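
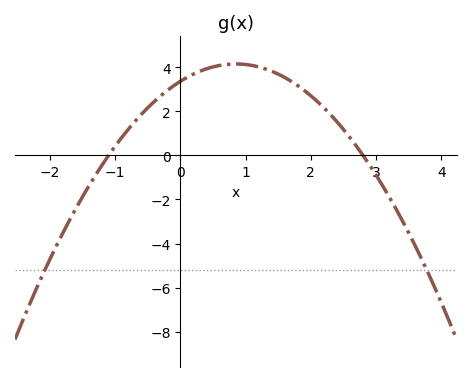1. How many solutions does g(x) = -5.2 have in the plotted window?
2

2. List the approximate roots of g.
-1.1, 2.8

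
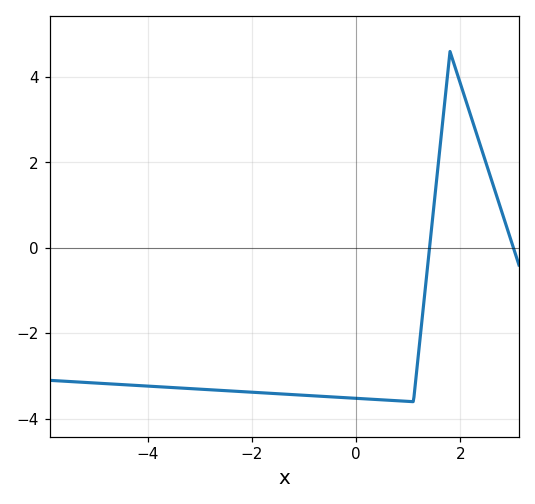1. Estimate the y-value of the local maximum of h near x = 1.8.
4.6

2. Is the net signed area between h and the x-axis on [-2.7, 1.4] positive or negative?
negative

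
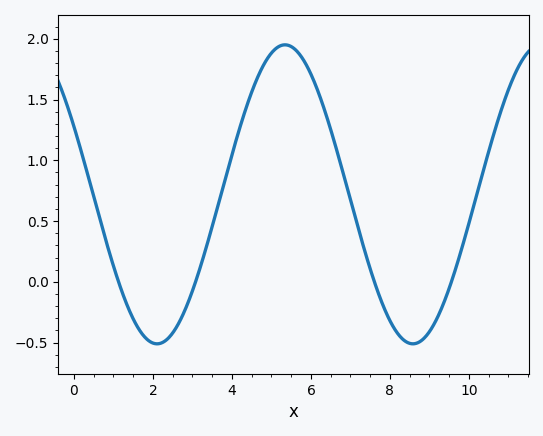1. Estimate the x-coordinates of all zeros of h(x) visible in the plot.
1.2, 3, 7.6, 9.6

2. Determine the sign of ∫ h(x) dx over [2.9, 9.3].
positive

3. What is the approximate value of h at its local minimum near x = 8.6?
-0.5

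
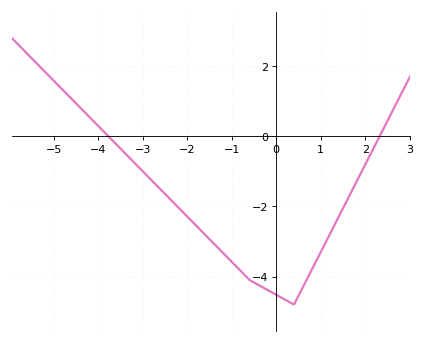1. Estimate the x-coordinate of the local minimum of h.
0.4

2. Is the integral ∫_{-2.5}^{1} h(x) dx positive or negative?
negative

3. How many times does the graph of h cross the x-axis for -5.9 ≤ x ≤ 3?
2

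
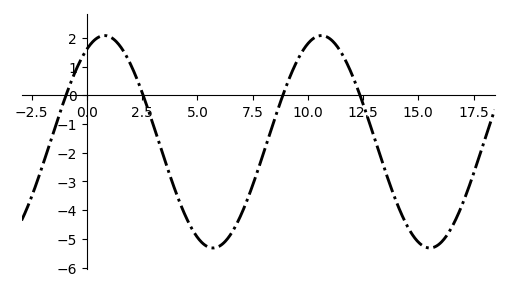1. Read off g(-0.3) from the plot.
1.21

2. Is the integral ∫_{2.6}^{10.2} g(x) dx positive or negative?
negative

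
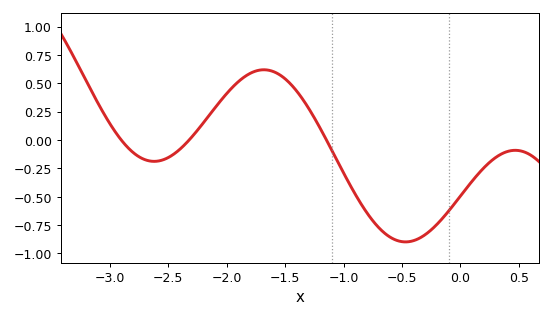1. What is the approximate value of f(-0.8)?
-0.65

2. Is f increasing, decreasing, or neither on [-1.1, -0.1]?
neither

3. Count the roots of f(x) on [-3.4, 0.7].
3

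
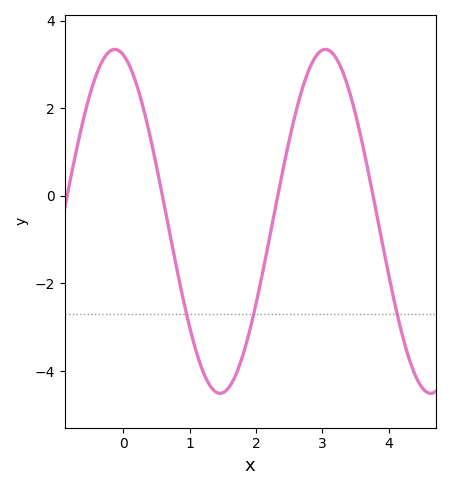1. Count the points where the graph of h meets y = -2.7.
3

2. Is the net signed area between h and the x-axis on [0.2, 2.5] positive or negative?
negative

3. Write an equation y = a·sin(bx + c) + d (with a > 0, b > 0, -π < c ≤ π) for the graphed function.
y = 3.93sin(2x + 1.8) - 0.58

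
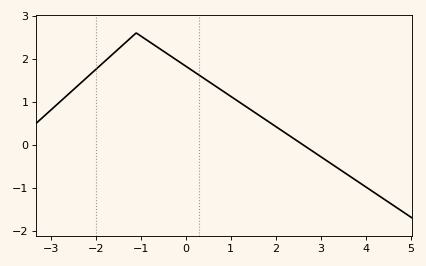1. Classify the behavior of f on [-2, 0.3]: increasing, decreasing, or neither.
neither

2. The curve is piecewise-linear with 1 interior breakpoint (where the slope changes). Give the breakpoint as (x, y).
(-1.1, 2.6)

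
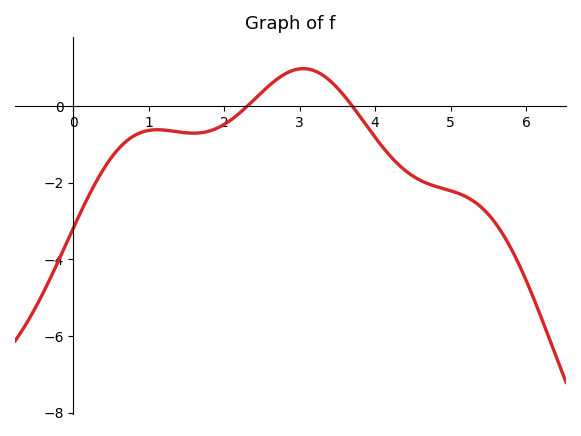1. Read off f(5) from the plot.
-2.21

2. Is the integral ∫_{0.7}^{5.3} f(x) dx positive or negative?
negative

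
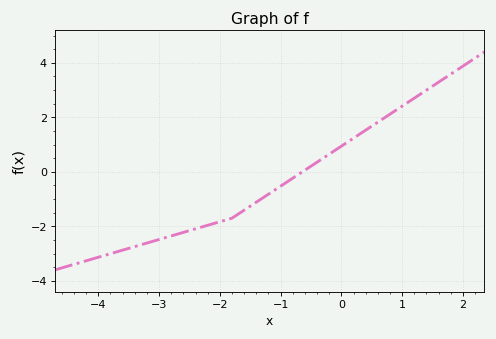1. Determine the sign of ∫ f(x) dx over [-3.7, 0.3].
negative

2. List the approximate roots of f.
-0.6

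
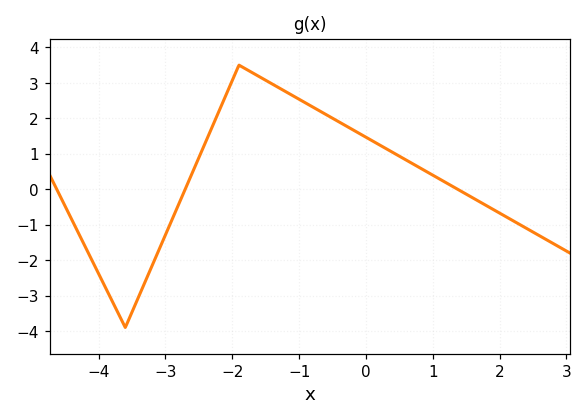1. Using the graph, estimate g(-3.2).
-2.2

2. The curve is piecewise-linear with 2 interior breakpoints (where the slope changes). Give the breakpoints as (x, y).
(-3.6, -3.9); (-1.9, 3.5)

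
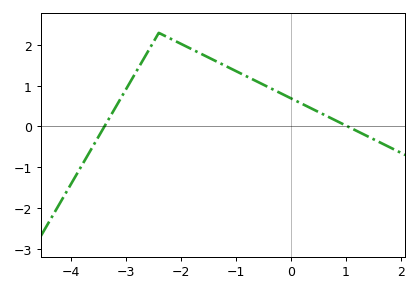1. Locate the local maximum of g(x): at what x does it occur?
-2.4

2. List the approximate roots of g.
-3.39, 1.04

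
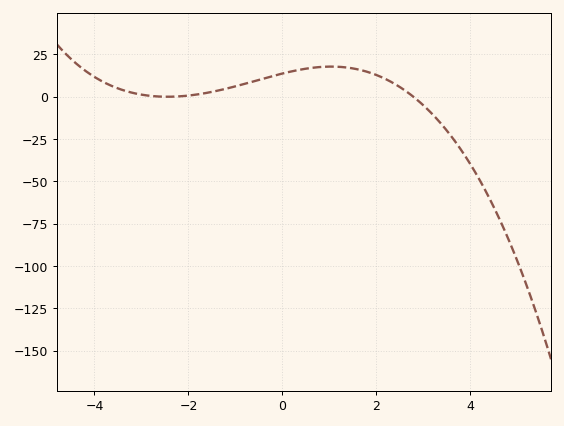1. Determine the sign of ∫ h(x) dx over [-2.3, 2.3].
positive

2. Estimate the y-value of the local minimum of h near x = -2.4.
-0.091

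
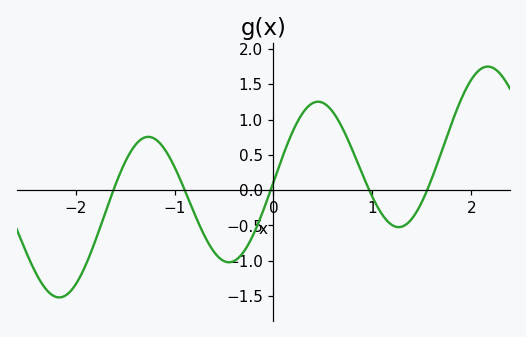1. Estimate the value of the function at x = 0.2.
0.849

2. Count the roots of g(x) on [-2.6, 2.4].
5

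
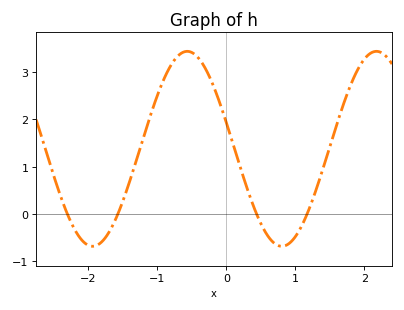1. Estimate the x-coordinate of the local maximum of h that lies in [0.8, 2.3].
2.2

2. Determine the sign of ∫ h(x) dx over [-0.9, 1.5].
positive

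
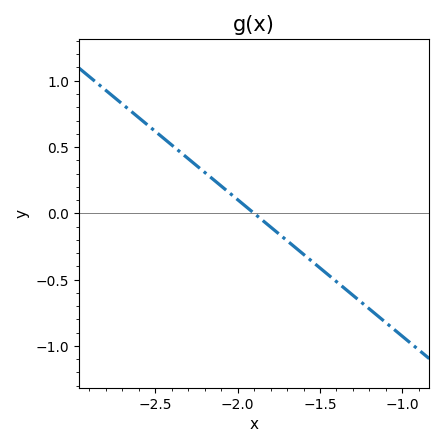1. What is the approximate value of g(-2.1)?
0.206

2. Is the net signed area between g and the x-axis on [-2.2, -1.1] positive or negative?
negative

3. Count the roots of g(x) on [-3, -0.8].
1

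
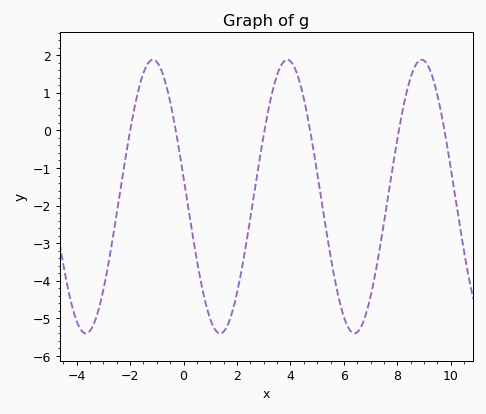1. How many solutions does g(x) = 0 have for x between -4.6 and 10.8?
6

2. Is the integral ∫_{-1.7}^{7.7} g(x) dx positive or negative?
negative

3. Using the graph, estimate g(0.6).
-3.8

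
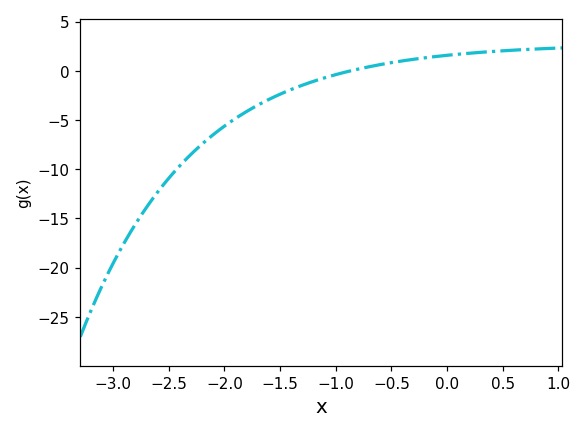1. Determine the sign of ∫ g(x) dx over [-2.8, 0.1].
negative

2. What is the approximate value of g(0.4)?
1.96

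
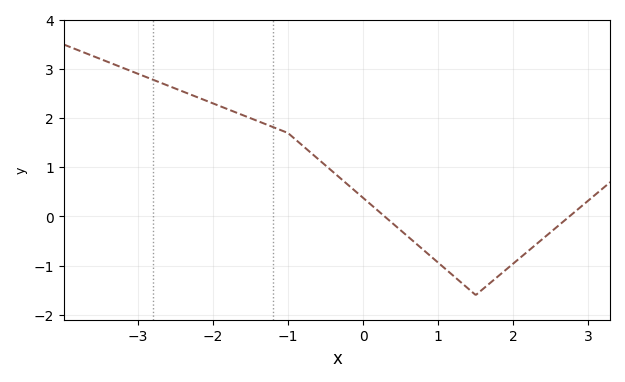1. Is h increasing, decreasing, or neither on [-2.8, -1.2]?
decreasing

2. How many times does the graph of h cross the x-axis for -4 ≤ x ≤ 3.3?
2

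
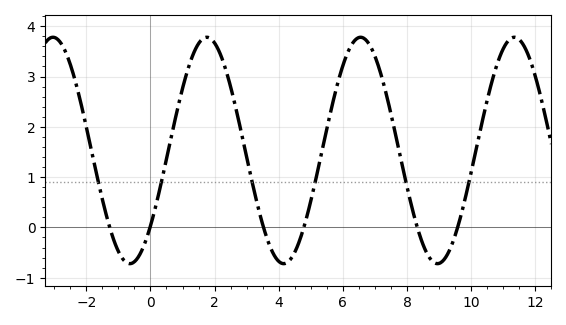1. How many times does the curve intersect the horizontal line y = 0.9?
6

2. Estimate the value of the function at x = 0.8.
2.2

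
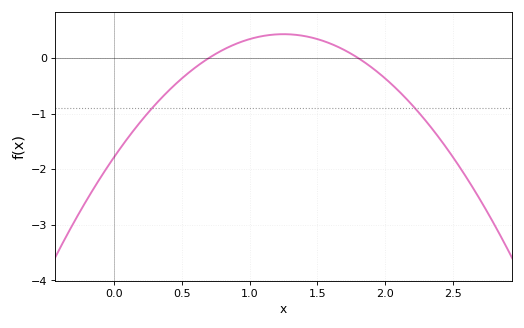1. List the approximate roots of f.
0.7, 1.8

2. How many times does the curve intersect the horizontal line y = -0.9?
2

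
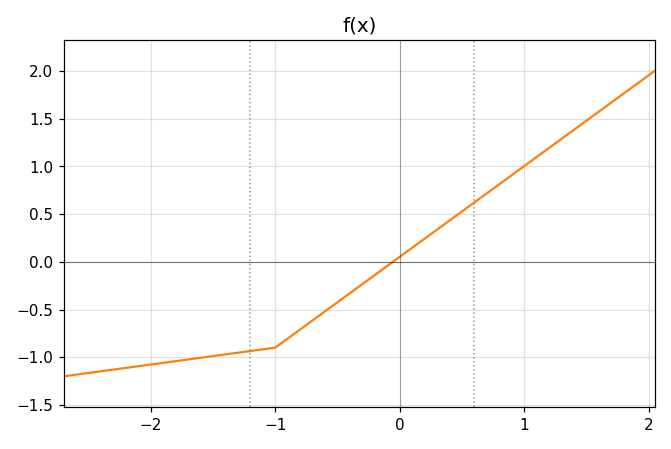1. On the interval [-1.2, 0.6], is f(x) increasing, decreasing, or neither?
increasing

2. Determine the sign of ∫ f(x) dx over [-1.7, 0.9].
negative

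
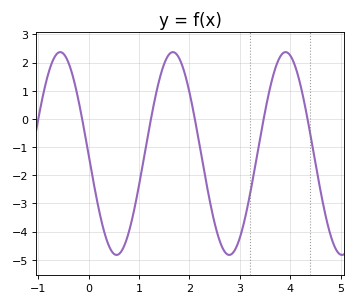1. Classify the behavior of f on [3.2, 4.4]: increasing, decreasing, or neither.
neither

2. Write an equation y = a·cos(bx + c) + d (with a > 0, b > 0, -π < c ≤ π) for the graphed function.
y = 3.6cos(2.8x + 1.6) - 1.23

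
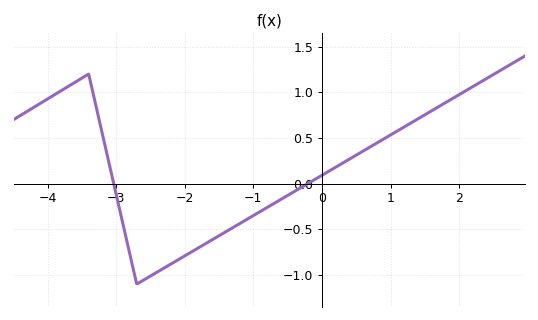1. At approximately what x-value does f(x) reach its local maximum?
-3.4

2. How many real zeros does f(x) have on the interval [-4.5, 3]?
2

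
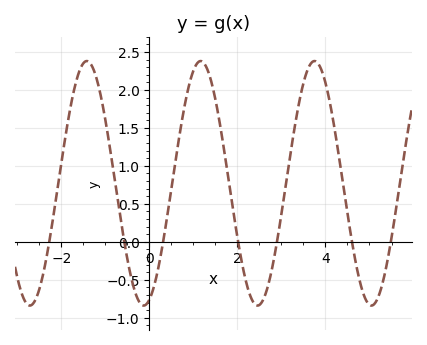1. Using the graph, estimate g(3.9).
2.3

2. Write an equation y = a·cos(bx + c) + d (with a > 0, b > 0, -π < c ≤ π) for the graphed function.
y = 1.61cos(2.4x - 2.8) + 0.77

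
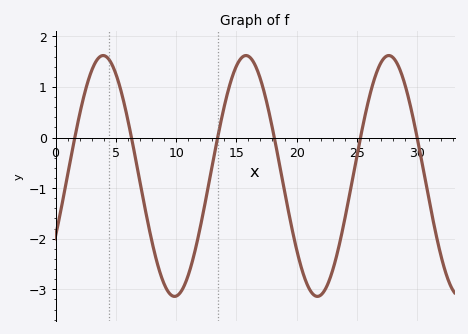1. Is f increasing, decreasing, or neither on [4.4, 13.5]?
neither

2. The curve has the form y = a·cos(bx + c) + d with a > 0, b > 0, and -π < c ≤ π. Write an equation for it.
y = 2.38cos(0.53x - 2.09) - 0.76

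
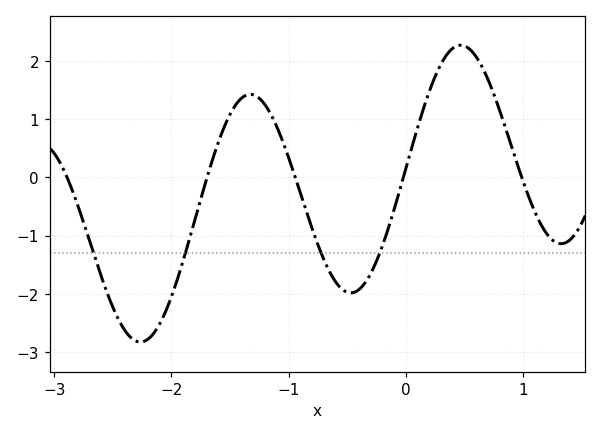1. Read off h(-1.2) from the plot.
1.24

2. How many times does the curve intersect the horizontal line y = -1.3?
4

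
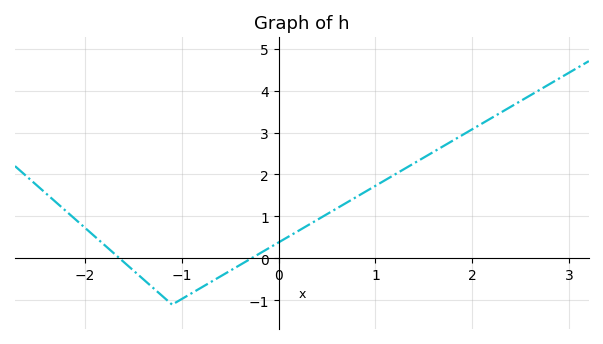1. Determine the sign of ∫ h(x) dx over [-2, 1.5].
positive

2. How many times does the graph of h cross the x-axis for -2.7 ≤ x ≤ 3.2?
2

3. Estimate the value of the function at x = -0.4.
-0.2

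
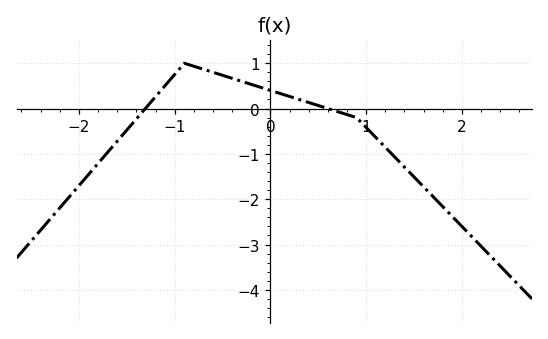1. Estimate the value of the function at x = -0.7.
0.867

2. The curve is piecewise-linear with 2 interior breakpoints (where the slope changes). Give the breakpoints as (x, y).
(-0.9, 1); (0.9, -0.2)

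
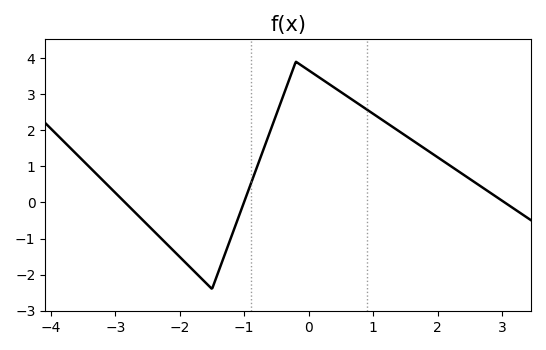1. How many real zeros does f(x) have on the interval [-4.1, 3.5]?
3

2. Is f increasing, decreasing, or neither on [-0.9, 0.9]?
neither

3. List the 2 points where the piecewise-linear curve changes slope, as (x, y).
(-1.5, -2.4); (-0.2, 3.9)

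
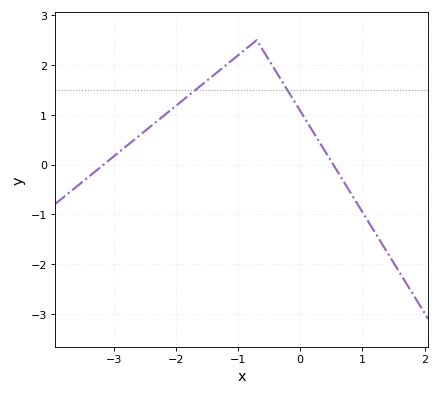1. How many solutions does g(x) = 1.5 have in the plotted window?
2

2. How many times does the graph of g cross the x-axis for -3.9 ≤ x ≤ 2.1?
2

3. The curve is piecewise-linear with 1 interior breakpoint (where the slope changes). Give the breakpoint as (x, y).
(-0.7, 2.5)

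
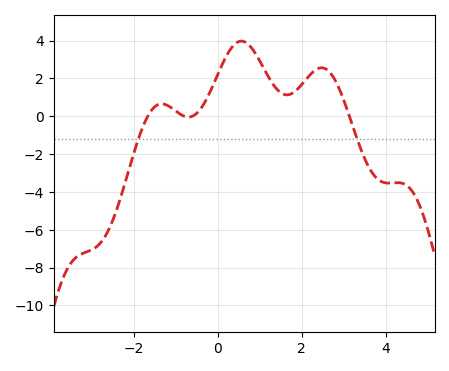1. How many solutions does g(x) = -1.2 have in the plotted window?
2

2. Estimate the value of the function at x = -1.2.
0.579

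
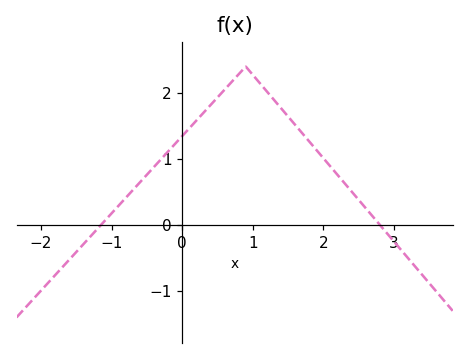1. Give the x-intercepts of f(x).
-1.2, 2.8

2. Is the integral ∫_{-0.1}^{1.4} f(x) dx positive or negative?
positive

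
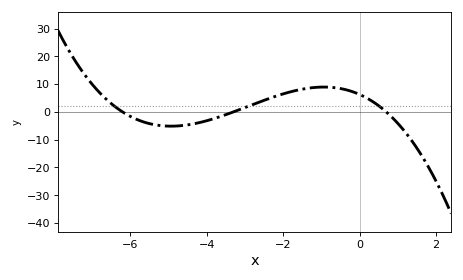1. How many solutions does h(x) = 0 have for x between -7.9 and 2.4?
3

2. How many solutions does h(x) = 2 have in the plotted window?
3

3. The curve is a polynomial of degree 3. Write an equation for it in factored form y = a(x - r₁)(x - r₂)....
y = -0.44(x + 6.2)(x + 3.3)(x - 0.7)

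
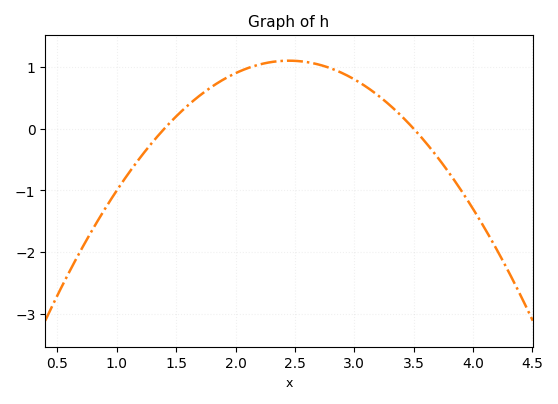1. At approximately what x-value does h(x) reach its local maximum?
2.4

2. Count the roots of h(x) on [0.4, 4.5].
2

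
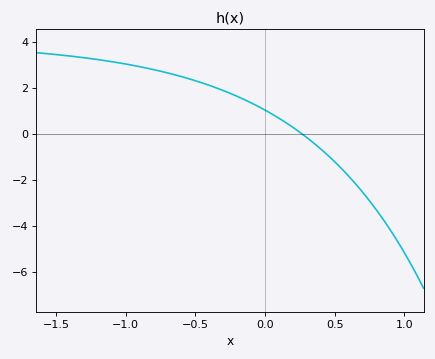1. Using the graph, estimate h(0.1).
0.6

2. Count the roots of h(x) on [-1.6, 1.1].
1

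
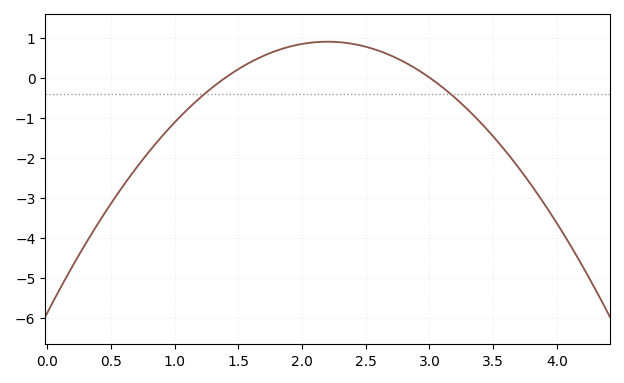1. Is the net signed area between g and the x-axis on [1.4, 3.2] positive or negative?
positive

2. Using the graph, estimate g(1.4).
0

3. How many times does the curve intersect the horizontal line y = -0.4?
2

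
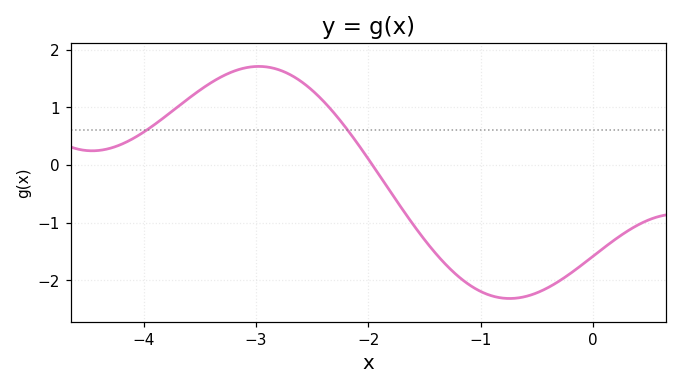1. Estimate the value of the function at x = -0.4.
-2.13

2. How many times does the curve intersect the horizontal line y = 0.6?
2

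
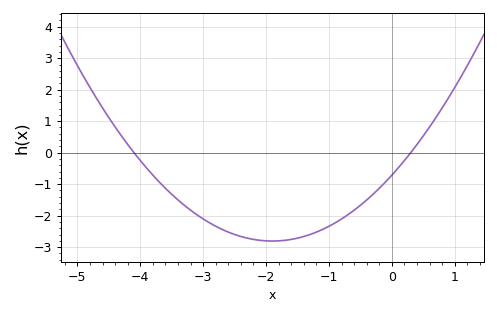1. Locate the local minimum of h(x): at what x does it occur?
-1.9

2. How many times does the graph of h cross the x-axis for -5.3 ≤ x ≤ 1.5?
2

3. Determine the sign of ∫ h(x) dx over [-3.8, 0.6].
negative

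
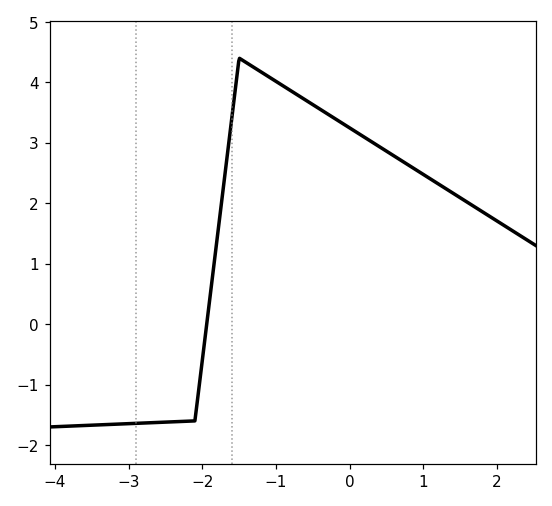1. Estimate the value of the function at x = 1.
2.48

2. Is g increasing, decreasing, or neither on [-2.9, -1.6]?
increasing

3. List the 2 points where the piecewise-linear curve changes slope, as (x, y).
(-2.1, -1.6); (-1.5, 4.4)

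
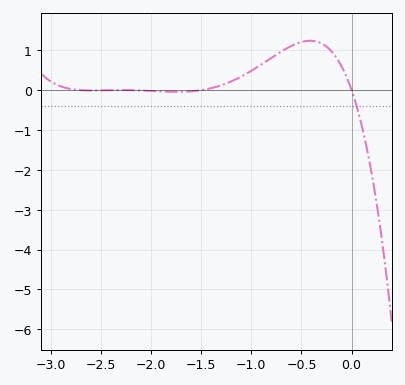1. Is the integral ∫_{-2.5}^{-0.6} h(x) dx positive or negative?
positive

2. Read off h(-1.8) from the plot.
0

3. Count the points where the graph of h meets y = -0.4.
1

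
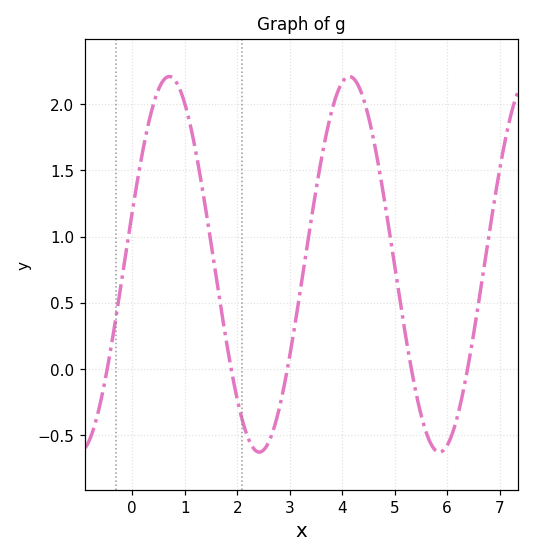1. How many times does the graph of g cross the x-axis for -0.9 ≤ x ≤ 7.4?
5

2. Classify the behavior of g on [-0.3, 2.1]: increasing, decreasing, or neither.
neither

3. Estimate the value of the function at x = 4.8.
1.3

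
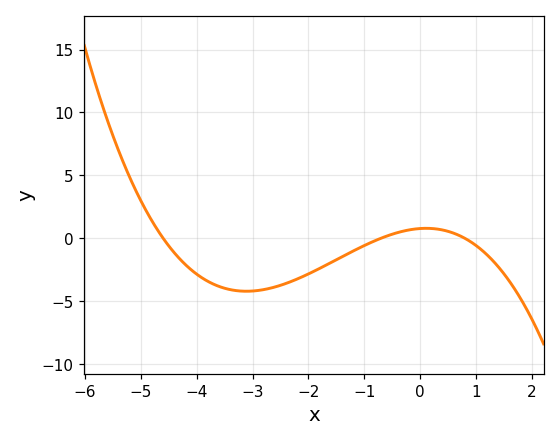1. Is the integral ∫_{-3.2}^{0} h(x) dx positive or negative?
negative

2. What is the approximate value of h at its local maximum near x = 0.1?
0.79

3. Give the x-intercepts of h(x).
-4.6, -0.7, 0.8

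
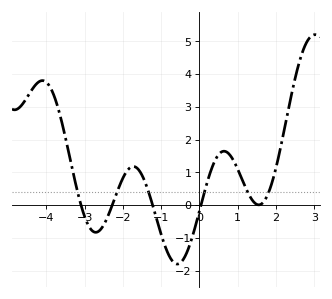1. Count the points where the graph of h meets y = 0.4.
6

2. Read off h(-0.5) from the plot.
-1.8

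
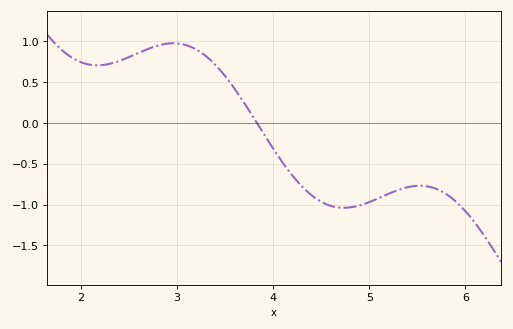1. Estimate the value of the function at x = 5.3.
-0.821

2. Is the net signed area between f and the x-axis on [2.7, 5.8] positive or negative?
negative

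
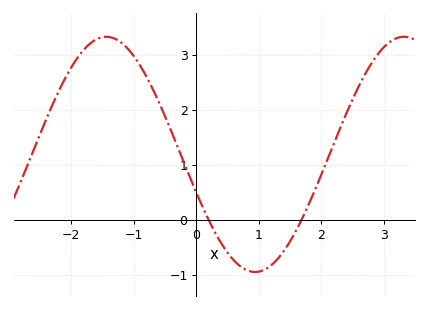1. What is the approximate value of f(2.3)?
1.7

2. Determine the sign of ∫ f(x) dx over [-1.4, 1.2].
positive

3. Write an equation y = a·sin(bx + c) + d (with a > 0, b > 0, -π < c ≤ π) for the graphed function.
y = 2.14sin(1.3x - 2.8) + 1.19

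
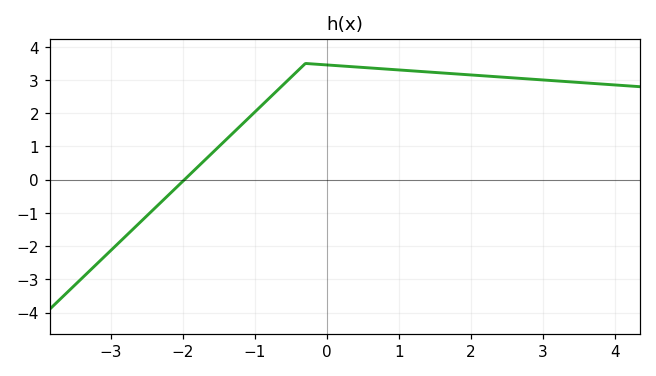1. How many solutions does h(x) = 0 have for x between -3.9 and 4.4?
1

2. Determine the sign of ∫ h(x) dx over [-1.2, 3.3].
positive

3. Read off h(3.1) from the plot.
2.99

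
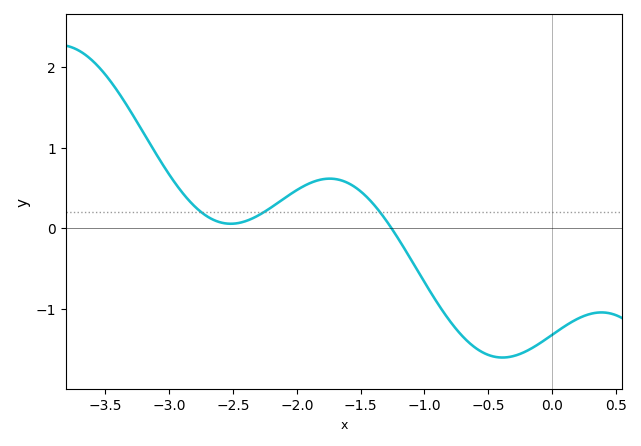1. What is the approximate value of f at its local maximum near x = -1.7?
0.6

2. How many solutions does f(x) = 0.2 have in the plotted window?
3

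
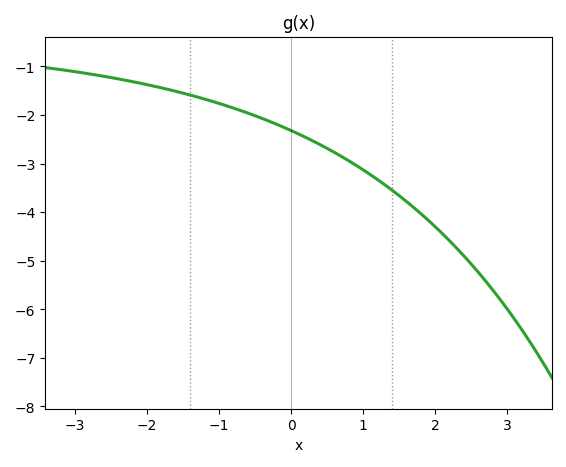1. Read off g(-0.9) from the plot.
-1.81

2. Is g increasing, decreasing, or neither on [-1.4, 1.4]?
decreasing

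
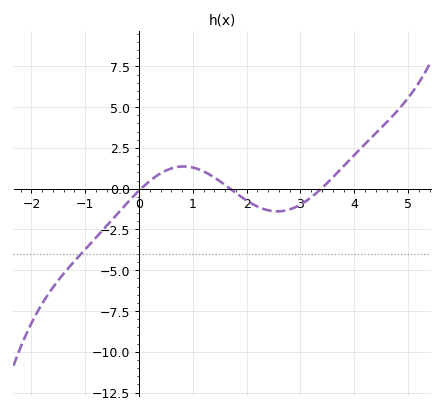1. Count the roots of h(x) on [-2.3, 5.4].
3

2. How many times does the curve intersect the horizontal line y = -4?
1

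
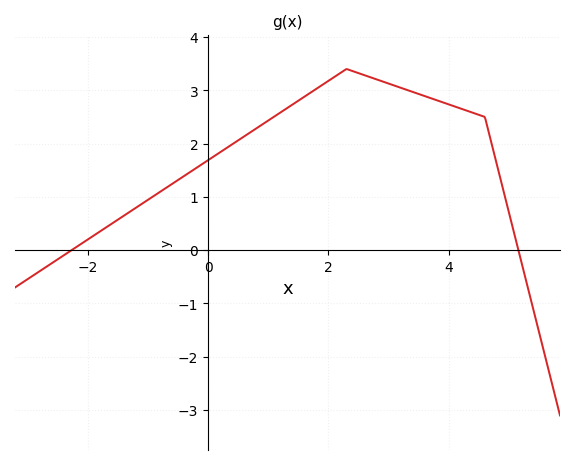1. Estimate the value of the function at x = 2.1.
3.3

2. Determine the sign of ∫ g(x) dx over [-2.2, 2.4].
positive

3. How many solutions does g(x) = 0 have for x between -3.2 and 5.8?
2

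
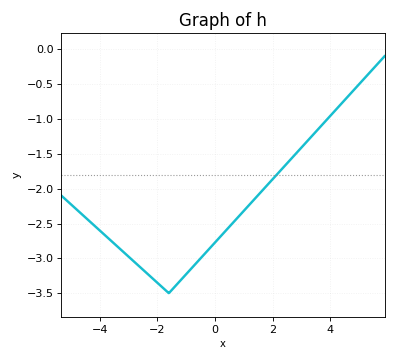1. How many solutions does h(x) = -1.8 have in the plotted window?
1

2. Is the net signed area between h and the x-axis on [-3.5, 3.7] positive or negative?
negative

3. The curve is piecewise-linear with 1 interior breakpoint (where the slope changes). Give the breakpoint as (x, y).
(-1.6, -3.5)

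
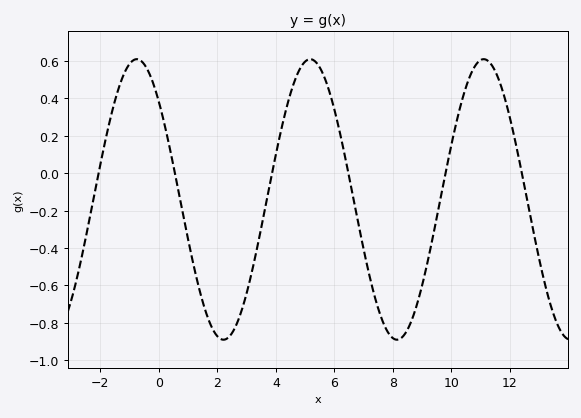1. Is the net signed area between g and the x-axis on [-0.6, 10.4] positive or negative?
negative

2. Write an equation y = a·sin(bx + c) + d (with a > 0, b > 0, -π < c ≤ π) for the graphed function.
y = 0.75sin(1.1x + 2.4) - 0.14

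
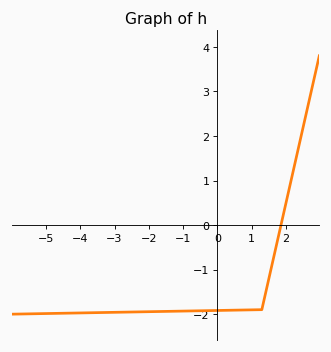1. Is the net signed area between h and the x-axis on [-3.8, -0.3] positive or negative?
negative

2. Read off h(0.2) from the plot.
-1.92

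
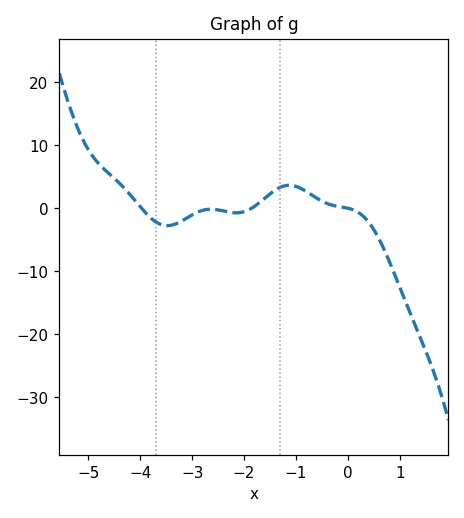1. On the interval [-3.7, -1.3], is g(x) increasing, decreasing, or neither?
neither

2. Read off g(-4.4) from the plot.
3.95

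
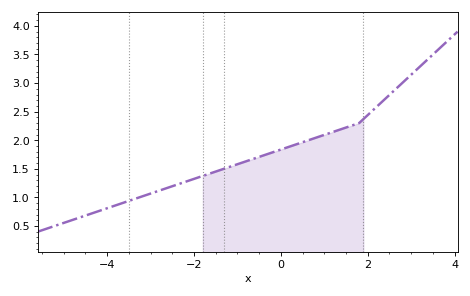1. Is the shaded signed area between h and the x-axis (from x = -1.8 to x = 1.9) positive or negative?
positive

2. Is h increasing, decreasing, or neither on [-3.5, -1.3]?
increasing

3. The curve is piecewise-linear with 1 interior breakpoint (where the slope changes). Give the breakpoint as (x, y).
(1.8, 2.3)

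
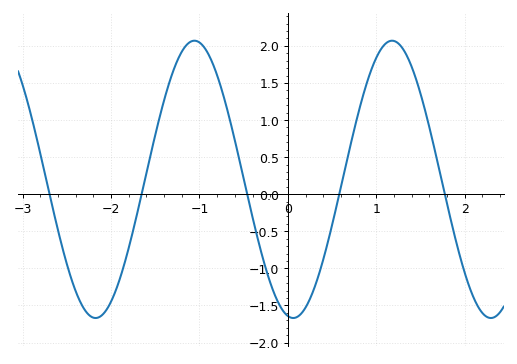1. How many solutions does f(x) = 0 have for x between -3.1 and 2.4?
5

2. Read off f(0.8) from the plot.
1.11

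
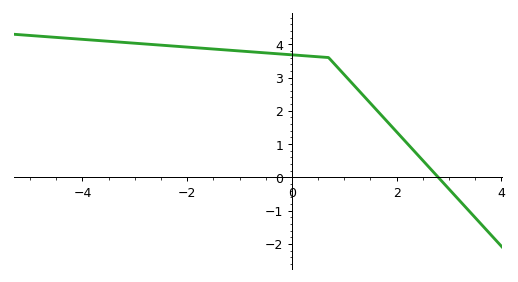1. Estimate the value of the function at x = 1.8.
1.71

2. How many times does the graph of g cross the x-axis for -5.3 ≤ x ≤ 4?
1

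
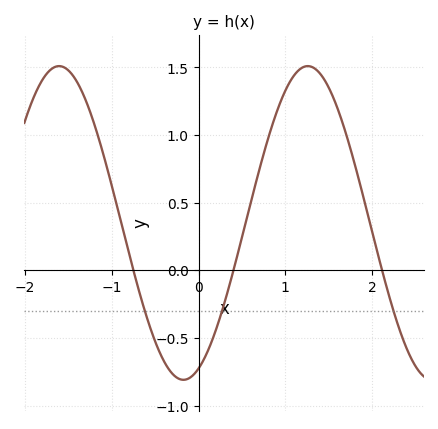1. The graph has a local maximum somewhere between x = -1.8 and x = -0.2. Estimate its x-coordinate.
-1.61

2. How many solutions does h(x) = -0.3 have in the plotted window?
3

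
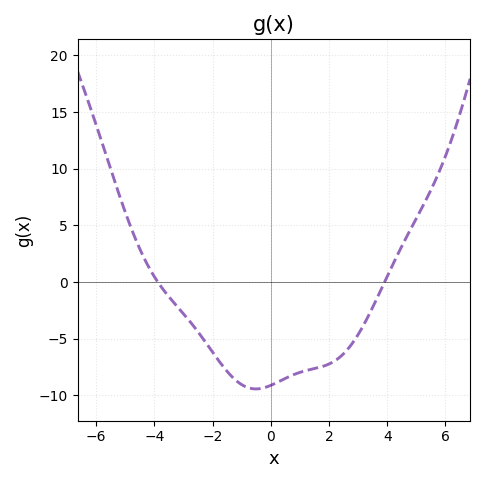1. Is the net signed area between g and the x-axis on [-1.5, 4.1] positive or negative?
negative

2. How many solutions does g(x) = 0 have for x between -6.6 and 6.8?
2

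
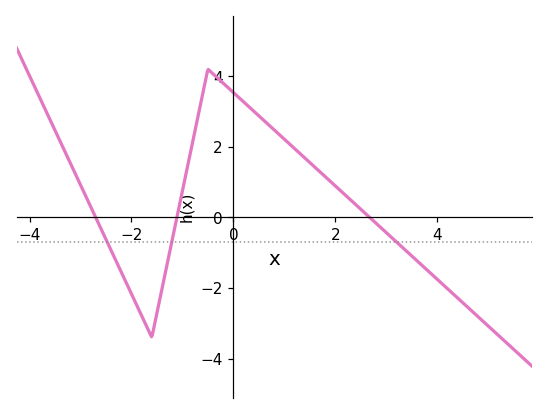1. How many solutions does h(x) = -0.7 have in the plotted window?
3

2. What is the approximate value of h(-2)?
-2.2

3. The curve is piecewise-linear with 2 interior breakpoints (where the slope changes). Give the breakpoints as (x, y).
(-1.6, -3.4); (-0.5, 4.2)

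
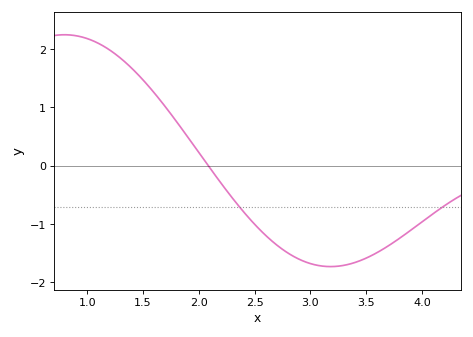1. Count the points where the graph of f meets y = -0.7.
2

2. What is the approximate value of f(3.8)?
-1.24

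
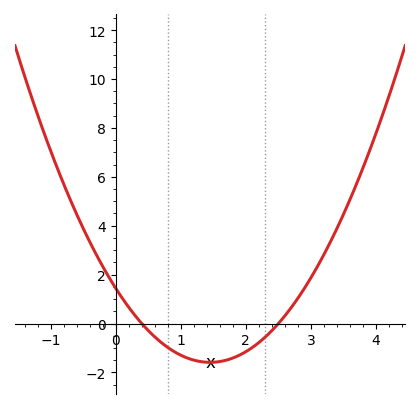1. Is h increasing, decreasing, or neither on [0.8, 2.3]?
neither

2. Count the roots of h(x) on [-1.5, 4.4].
2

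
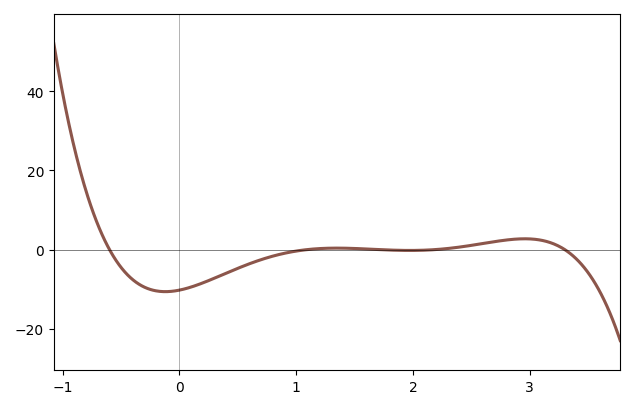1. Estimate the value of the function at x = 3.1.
2.35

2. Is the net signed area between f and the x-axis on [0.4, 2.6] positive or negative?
negative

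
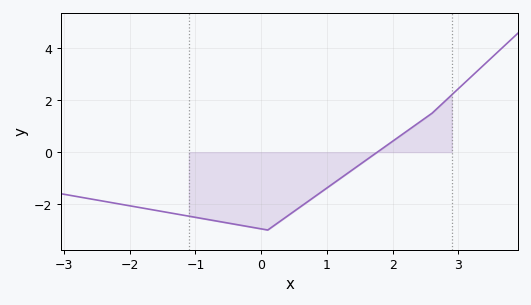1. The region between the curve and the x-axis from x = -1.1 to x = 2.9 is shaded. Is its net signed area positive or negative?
negative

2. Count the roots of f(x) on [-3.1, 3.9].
1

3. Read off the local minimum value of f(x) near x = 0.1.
-3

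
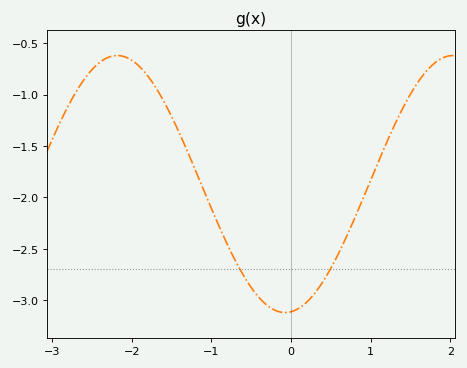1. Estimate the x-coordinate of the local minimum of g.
-0.074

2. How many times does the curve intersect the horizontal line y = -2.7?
2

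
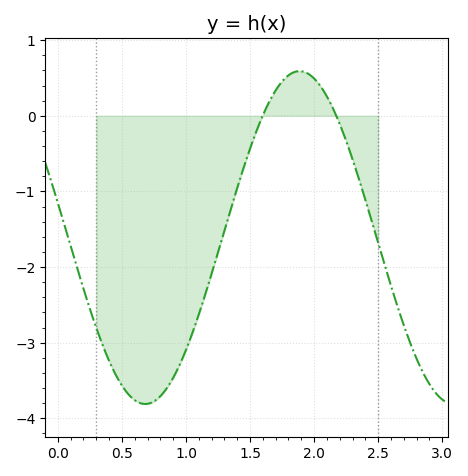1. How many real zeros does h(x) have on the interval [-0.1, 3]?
2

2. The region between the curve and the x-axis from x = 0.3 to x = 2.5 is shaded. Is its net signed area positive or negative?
negative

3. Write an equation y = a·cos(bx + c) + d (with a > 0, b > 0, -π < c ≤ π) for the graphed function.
y = 2.2cos(2.61x + 1.36) - 1.61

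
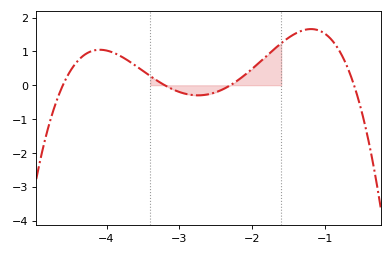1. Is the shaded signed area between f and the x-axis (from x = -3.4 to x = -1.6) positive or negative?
positive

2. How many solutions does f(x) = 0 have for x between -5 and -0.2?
4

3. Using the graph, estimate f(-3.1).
-0.111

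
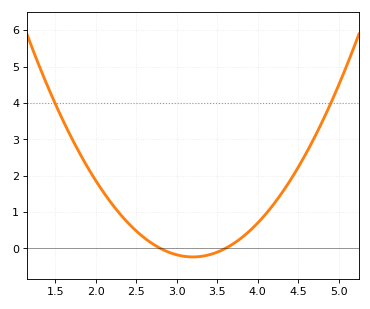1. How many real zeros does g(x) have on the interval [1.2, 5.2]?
2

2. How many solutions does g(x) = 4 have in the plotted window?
2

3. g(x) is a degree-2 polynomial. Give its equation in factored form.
y = 1.46(x - 2.8)(x - 3.6)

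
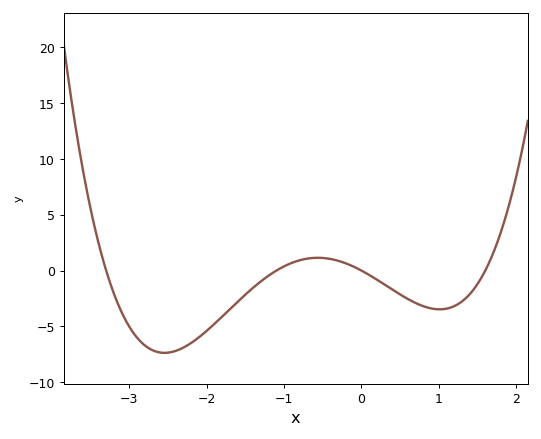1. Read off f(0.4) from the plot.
-1.7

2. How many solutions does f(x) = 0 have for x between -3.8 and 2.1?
4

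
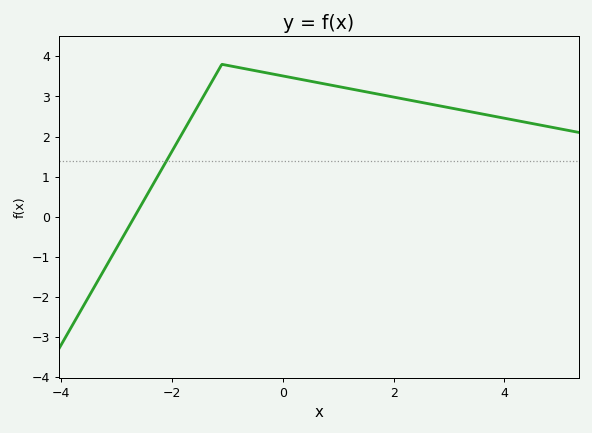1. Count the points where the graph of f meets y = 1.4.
1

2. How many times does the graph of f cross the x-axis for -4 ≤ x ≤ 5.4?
1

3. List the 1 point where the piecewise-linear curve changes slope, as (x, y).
(-1.1, 3.8)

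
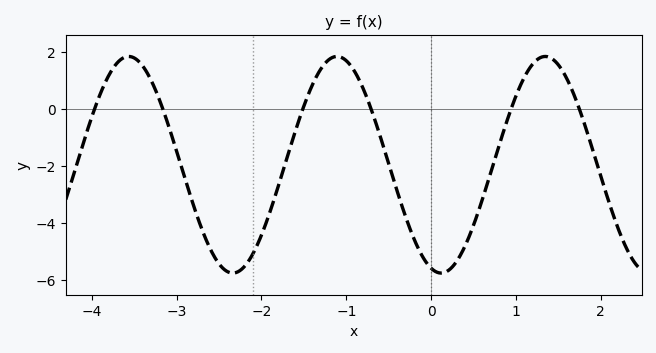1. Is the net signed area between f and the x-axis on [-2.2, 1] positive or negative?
negative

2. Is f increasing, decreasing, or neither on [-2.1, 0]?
neither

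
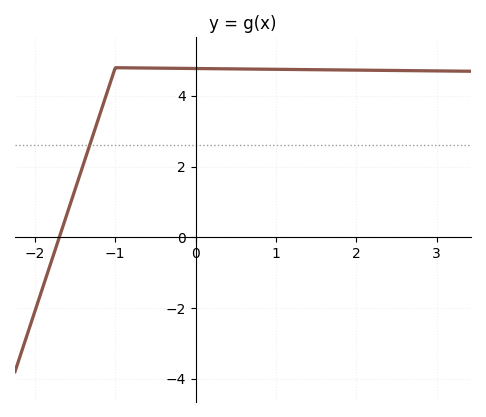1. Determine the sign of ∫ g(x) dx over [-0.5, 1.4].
positive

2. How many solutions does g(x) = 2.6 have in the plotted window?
1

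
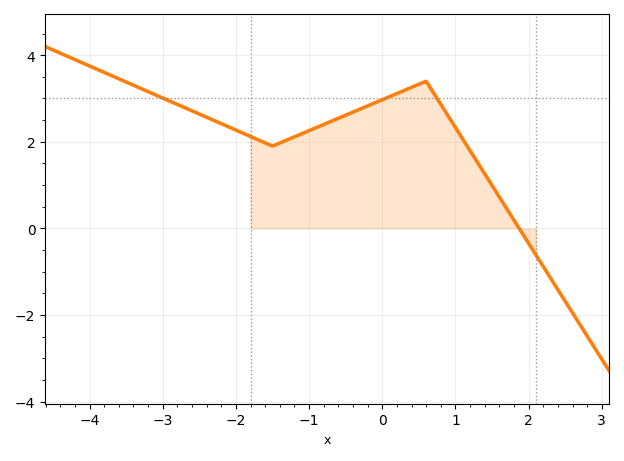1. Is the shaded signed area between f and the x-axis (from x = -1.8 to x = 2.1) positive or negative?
positive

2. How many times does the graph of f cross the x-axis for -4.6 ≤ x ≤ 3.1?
1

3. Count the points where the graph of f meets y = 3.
3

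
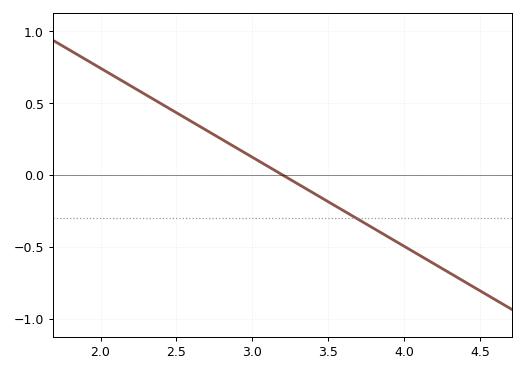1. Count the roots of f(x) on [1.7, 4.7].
1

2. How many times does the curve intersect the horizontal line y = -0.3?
1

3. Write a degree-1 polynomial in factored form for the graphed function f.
y = -0.62(x - 3.2)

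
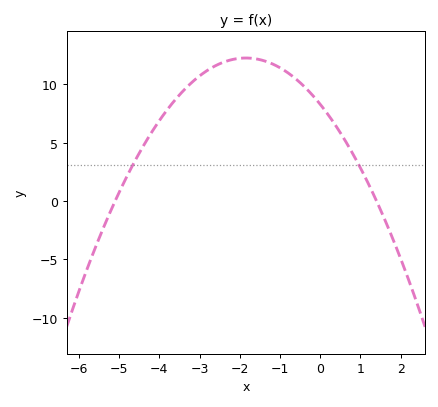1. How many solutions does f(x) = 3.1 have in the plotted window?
2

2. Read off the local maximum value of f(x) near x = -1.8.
12.3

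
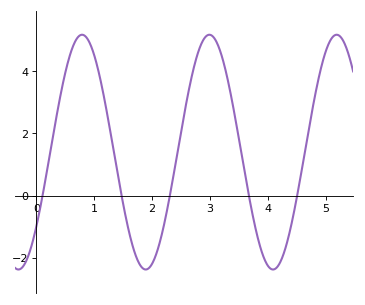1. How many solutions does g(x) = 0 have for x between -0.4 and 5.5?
5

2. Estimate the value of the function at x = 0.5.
3.95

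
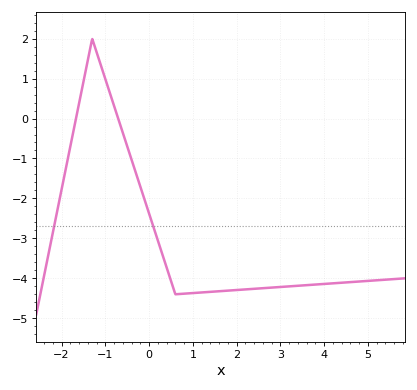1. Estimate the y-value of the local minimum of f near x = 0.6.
-4.4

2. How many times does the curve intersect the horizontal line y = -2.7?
2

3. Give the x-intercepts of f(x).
-1.6, -0.8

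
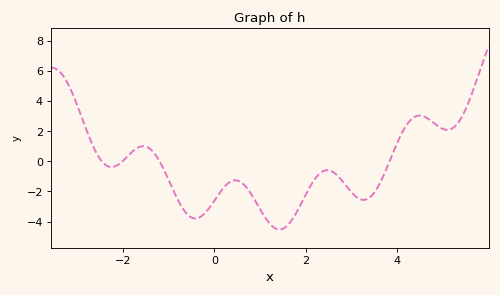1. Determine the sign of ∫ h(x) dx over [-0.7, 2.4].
negative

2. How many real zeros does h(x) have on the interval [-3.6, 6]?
4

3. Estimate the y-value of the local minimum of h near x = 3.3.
-2.56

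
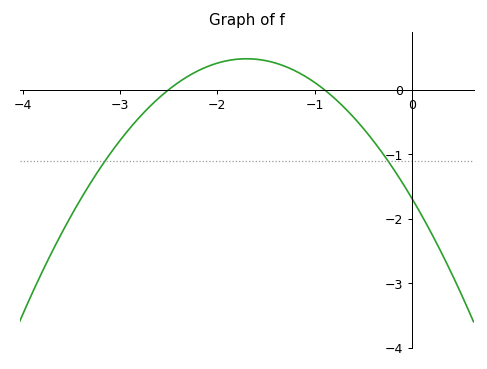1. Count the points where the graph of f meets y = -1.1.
2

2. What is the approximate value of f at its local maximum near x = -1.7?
0.5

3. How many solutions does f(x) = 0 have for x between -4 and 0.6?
2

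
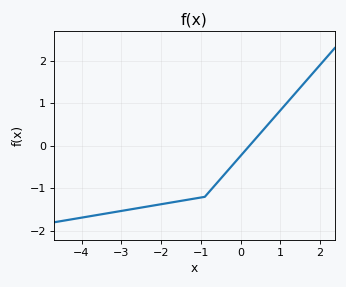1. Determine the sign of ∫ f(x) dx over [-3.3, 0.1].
negative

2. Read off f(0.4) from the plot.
0.192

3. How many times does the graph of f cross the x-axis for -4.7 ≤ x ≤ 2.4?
1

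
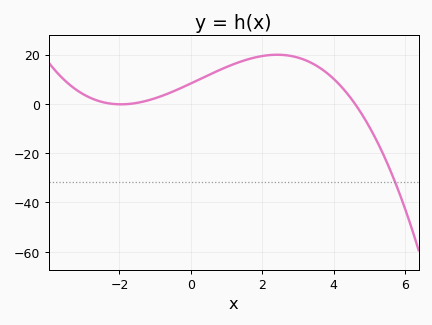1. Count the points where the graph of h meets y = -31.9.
1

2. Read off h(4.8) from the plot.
-4.37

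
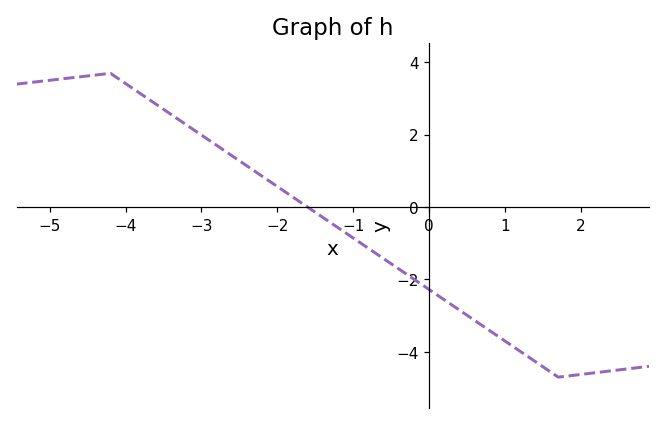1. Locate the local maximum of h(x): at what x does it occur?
-4.2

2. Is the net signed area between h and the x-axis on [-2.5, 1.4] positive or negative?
negative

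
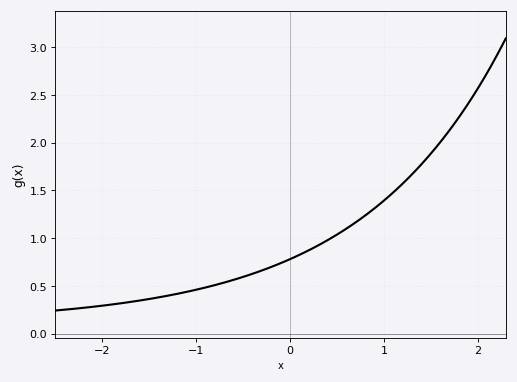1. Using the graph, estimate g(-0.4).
0.627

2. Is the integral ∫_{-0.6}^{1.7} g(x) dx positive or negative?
positive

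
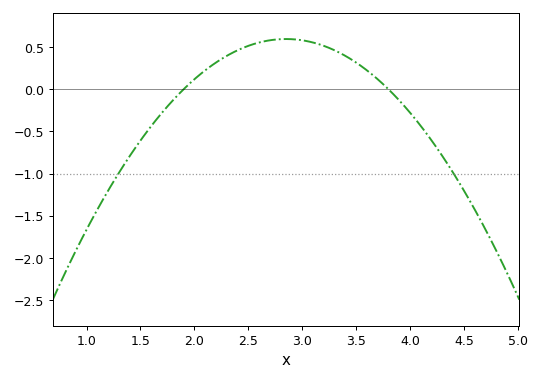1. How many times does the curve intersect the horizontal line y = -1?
2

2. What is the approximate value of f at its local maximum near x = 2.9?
0.596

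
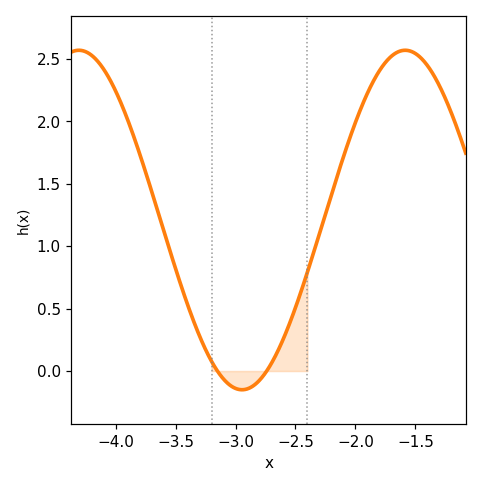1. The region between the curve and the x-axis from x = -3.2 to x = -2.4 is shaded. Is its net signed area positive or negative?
positive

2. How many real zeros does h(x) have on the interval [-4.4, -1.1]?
2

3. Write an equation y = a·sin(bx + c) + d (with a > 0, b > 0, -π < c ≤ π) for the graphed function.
y = 1.36sin(2.31x - 1.05) + 1.21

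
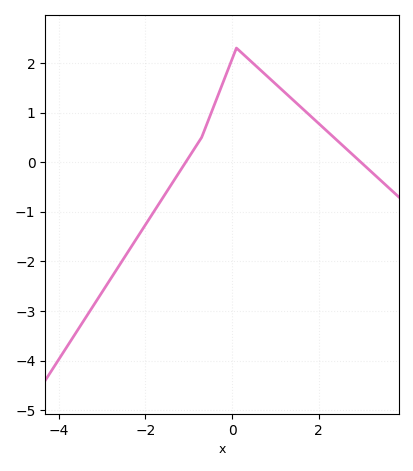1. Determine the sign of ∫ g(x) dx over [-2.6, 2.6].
positive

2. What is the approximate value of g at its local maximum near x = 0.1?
2.3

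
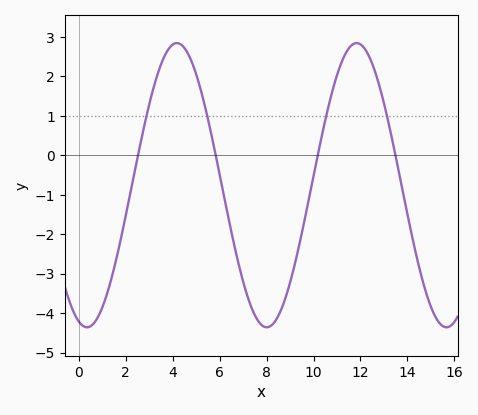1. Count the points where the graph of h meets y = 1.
4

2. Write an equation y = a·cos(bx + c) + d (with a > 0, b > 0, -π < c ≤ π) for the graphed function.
y = 3.6cos(0.82x + 2.86) - 0.76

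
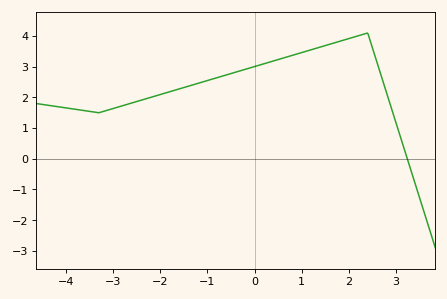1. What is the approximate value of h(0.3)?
3.14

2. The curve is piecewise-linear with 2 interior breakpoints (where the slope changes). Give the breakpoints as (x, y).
(-3.3, 1.5); (2.4, 4.1)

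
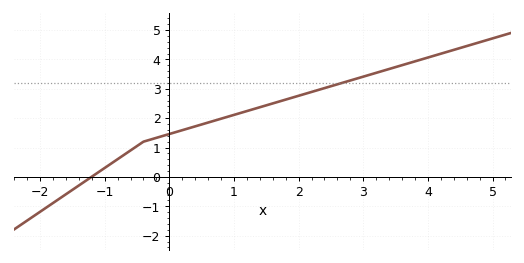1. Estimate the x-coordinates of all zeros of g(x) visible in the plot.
-1.2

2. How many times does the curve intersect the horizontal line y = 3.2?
1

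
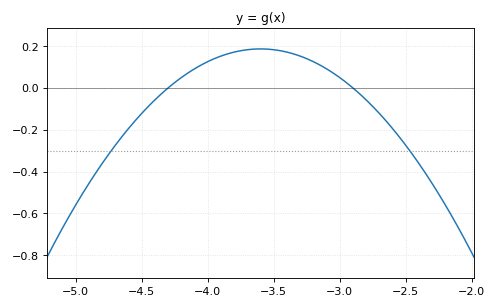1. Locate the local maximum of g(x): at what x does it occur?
-3.6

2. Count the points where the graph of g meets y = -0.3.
2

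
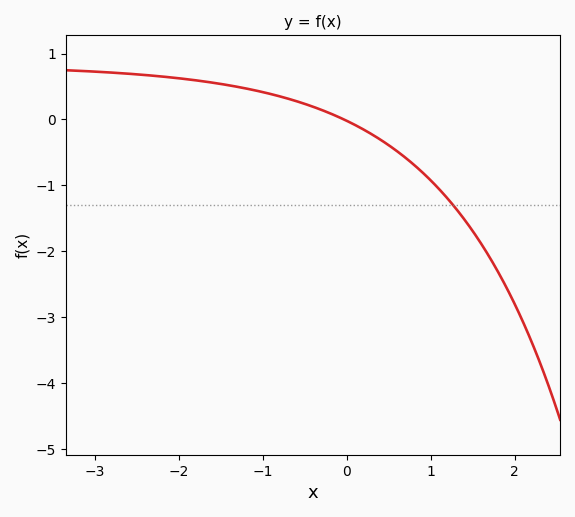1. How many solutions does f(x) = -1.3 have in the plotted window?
1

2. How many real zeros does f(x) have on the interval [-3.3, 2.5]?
1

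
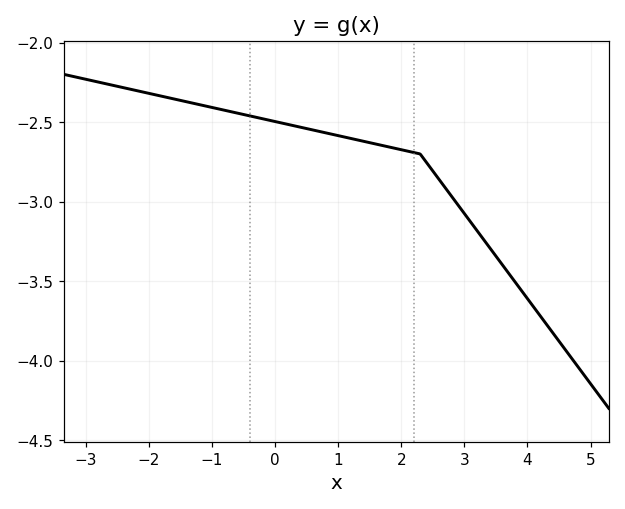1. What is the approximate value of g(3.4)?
-3.3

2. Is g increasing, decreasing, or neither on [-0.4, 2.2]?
decreasing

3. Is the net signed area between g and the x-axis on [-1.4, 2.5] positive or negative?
negative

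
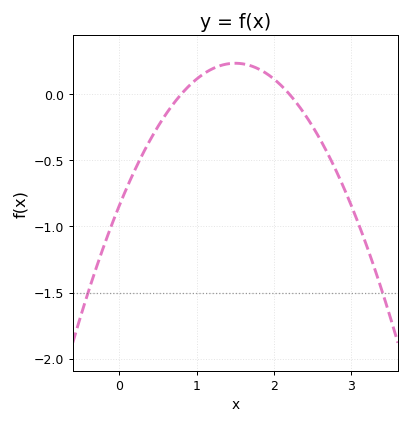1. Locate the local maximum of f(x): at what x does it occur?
1.5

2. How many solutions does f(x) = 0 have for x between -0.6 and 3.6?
2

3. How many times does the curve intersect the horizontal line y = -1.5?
2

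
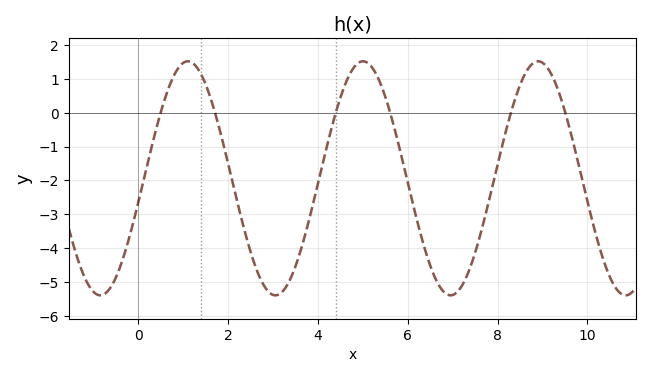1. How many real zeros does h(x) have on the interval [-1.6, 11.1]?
6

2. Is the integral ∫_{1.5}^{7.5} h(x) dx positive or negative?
negative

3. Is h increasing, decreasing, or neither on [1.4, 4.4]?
neither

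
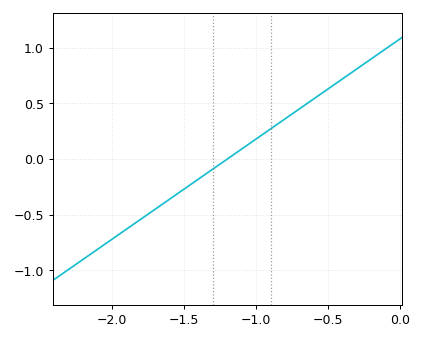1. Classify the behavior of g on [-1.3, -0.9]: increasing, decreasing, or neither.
increasing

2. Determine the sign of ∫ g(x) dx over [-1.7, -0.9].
negative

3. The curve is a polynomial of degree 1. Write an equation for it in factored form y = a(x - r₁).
y = 0.9(x + 1.2)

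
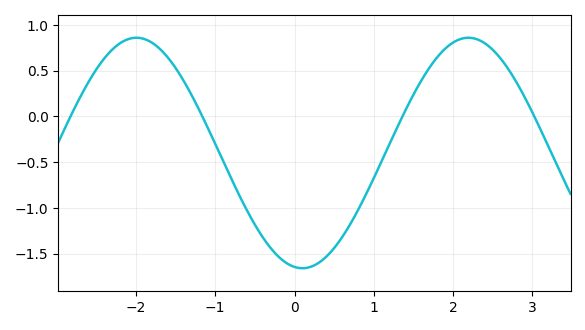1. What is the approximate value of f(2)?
0.807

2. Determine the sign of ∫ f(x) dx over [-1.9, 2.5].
negative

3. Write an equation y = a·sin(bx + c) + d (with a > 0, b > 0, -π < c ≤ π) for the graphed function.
y = 1.26sin(1.5x - 1.72) - 0.4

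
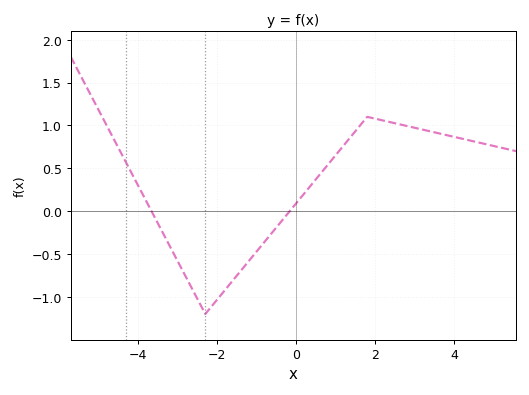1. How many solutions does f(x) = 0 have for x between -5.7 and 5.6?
2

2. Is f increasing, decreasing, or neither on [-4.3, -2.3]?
decreasing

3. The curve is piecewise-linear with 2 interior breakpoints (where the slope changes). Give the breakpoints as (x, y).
(-2.3, -1.2); (1.8, 1.1)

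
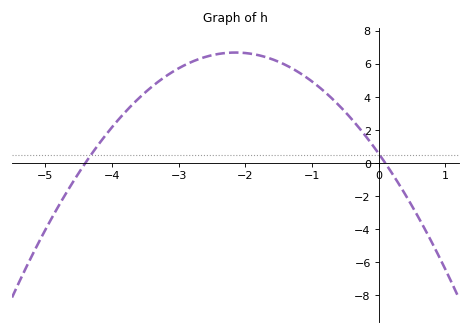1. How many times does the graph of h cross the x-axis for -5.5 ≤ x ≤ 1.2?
2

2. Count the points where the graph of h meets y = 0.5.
2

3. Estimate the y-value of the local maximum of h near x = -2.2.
6.6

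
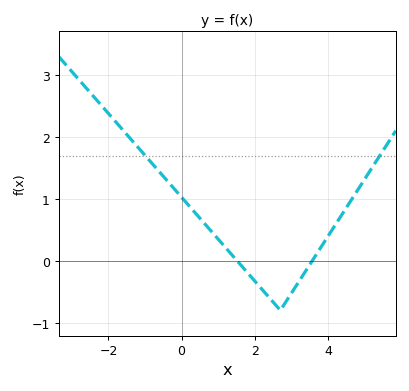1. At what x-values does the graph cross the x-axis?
1.52, 3.57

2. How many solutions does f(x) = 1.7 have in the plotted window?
2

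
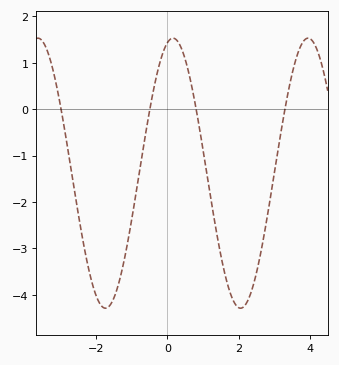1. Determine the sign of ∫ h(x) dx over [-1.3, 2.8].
negative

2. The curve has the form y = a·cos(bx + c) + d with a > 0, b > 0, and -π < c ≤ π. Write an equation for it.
y = 2.91cos(1.7x - 0.26) - 1.38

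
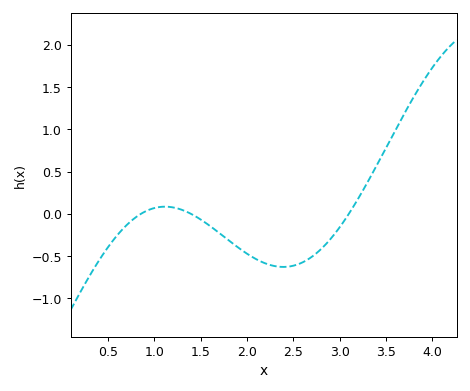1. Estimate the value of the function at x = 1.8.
-0.31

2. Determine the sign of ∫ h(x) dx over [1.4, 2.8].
negative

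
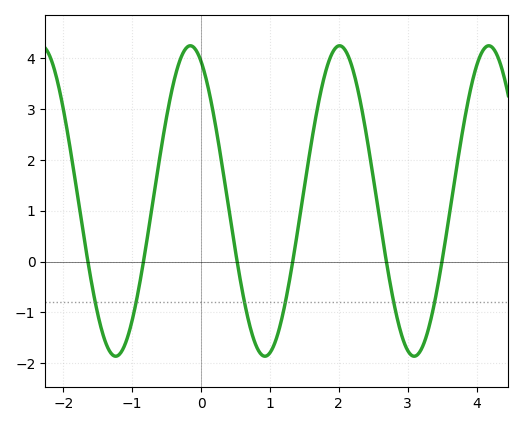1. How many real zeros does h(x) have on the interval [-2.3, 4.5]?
6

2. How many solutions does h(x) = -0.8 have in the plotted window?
6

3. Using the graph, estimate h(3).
-1.75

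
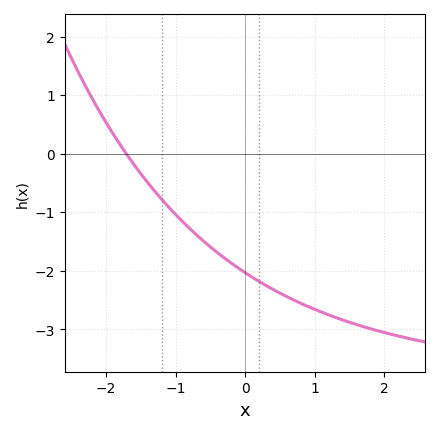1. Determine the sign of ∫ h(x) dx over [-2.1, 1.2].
negative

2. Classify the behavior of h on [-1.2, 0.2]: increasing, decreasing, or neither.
decreasing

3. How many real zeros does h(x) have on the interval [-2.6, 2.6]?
1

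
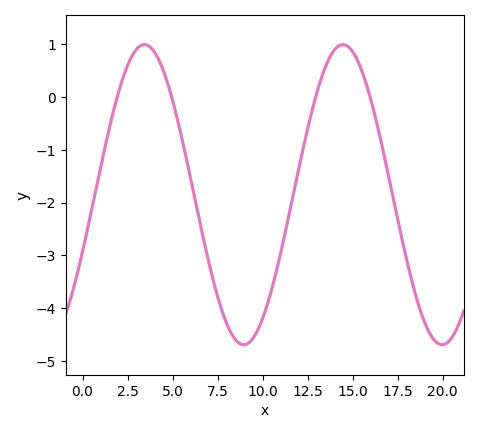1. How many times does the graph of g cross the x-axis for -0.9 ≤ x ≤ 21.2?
4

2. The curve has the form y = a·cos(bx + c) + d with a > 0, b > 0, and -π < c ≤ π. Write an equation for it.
y = 2.84cos(0.57x - 1.96) - 1.85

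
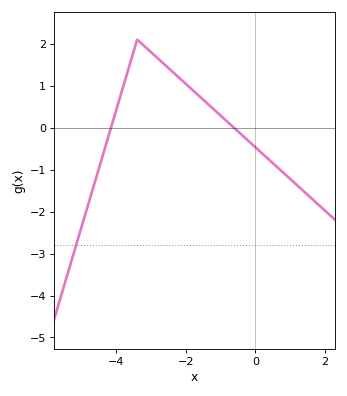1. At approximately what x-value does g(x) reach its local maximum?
-3.4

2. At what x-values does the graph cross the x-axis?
-4.2, -0.6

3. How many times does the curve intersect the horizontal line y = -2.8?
1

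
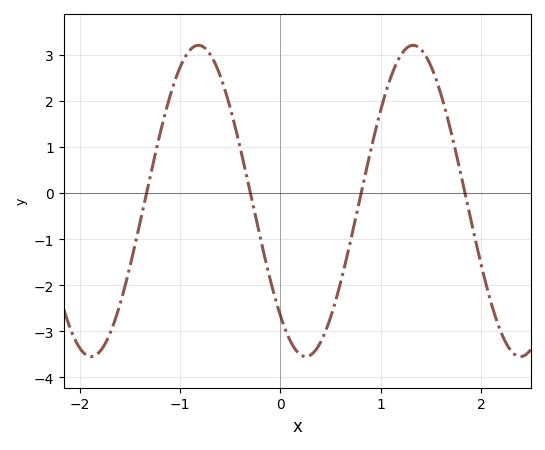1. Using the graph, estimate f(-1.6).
-2.4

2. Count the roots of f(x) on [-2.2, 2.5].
4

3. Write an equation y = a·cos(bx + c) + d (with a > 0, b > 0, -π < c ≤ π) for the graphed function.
y = 3.38cos(2.9x + 2.4) - 0.17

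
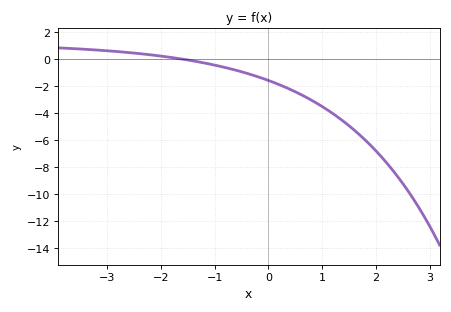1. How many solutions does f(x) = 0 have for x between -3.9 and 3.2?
1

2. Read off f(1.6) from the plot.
-5.25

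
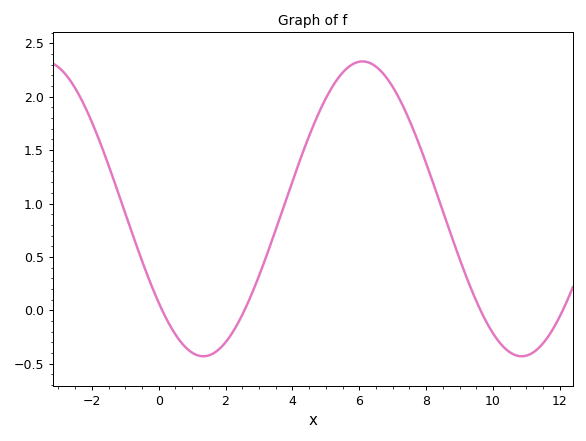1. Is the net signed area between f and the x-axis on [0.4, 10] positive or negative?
positive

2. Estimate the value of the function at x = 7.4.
1.85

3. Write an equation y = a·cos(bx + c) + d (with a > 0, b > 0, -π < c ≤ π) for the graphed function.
y = 1.38cos(0.66x + 2.26) + 0.95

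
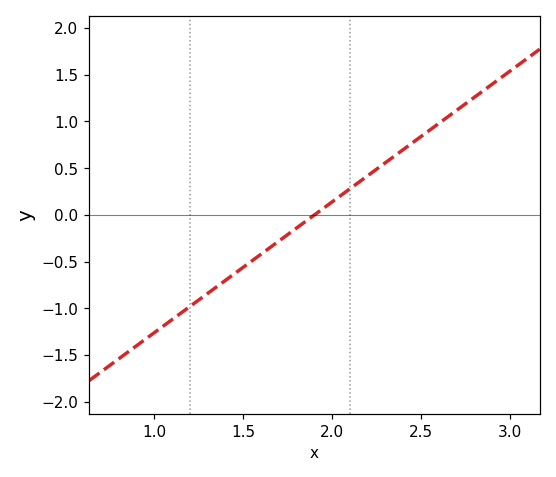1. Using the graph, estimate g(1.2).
-1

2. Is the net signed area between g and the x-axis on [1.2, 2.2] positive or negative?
negative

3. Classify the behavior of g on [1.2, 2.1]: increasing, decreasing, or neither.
increasing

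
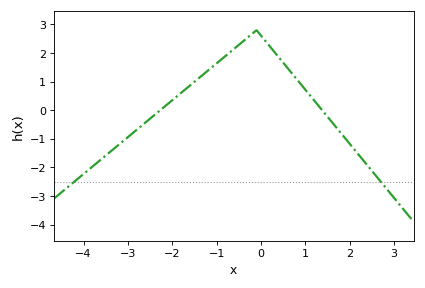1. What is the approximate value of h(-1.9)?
0.478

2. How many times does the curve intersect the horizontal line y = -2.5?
2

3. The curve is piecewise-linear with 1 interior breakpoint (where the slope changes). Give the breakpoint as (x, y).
(-0.1, 2.8)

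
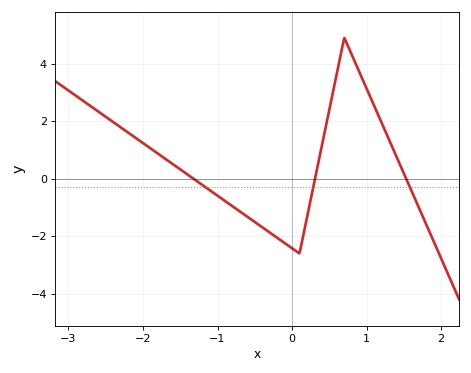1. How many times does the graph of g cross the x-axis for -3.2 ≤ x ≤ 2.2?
3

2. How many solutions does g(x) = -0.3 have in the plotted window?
3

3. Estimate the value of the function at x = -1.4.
0.2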